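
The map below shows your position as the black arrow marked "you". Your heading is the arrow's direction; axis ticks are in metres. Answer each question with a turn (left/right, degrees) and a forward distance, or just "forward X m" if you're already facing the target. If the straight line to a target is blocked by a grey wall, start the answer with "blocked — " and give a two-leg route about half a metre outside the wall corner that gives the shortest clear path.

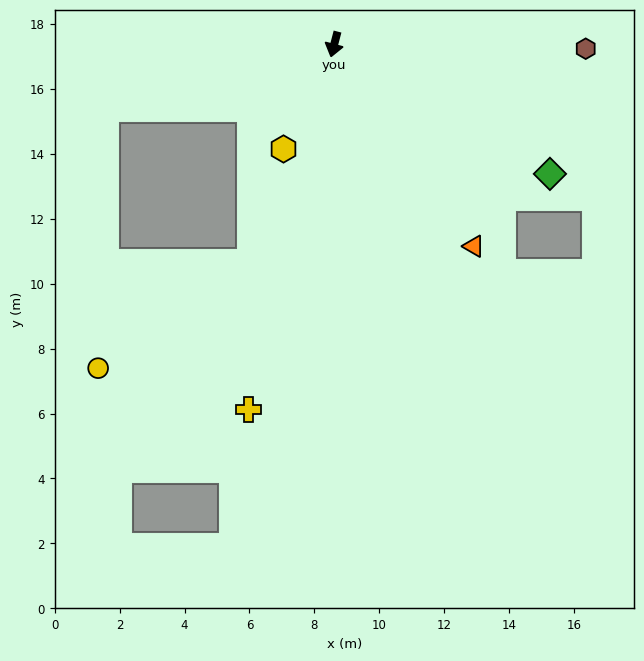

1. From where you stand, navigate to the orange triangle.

turn left 49°, forward 7.6 m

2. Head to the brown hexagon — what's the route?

turn left 104°, forward 7.8 m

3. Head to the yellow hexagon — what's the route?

turn right 11°, forward 3.6 m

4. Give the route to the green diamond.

turn left 74°, forward 7.8 m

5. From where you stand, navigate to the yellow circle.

blocked — turn right 60°, forward 7.3 m, then turn left 73°, forward 8.0 m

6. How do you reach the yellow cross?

forward 11.6 m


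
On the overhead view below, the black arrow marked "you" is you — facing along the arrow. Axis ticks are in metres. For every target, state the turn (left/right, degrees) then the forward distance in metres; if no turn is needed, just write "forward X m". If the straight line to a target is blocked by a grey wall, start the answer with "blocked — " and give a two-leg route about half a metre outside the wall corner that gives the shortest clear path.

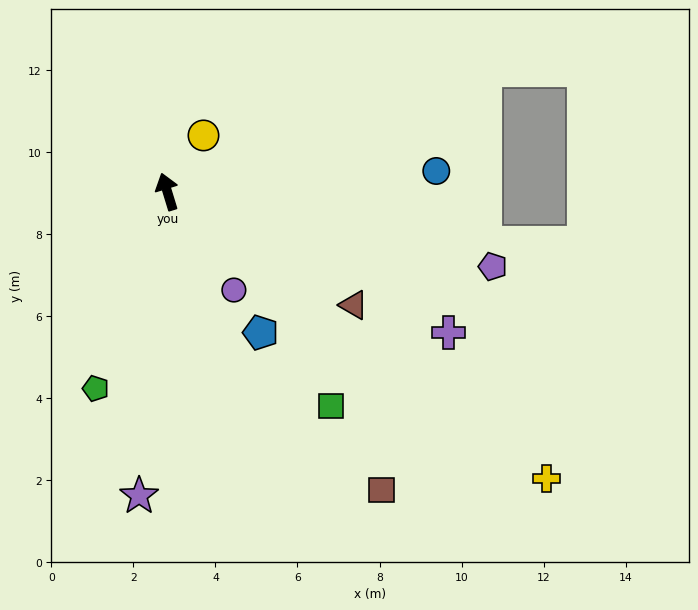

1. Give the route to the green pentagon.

turn left 143°, forward 5.1 m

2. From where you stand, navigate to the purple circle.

turn right 163°, forward 2.9 m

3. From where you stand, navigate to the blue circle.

turn right 103°, forward 6.6 m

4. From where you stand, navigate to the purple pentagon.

turn right 120°, forward 8.1 m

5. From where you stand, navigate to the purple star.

turn left 158°, forward 7.4 m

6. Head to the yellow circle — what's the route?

turn right 50°, forward 1.6 m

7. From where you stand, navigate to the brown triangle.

turn right 138°, forward 5.3 m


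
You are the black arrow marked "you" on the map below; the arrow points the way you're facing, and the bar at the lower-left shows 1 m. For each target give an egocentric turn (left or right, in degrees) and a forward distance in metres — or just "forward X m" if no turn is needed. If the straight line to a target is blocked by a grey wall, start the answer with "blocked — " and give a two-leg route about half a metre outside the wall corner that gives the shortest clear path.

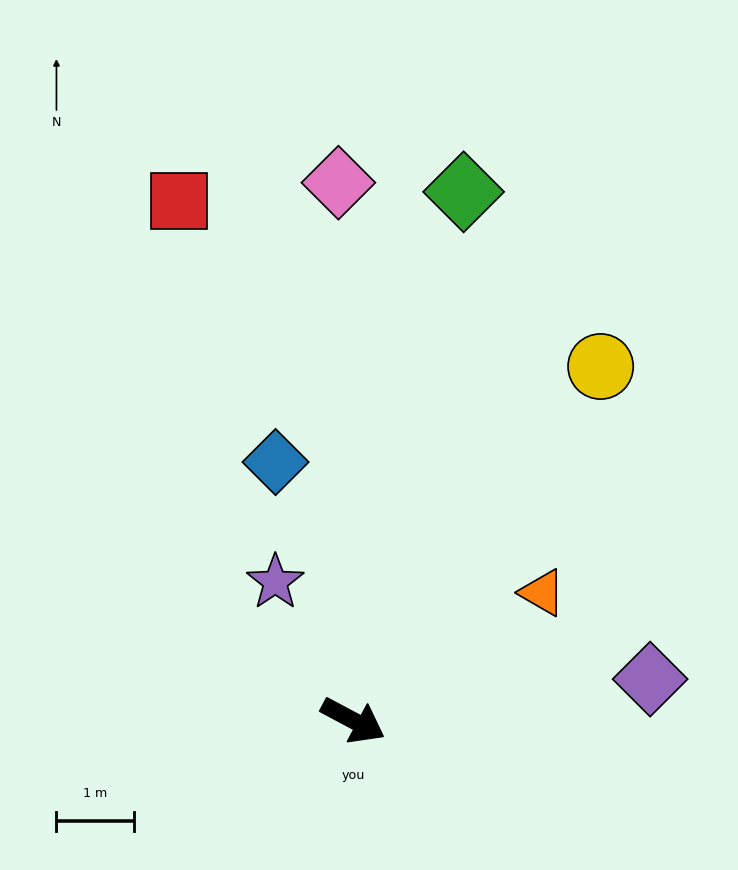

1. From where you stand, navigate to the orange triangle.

turn left 62°, forward 3.0 m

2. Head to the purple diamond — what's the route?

turn left 36°, forward 3.9 m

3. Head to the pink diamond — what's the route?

turn left 120°, forward 7.0 m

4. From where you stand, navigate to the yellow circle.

turn left 83°, forward 5.6 m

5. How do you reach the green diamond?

turn left 106°, forward 7.0 m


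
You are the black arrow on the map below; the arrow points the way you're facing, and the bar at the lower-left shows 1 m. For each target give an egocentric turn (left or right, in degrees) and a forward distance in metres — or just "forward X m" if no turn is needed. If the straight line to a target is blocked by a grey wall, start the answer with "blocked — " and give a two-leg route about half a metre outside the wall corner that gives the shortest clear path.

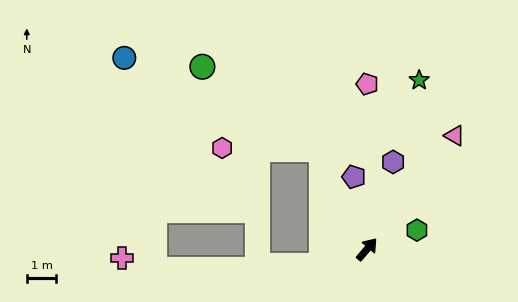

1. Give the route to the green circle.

blocked — turn left 65°, forward 3.7 m, then turn left 31°, forward 4.9 m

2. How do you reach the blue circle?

blocked — turn left 65°, forward 3.7 m, then turn left 41°, forward 7.4 m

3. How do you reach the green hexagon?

turn right 29°, forward 1.8 m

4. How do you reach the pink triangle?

turn left 3°, forward 4.9 m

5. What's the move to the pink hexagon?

blocked — turn left 65°, forward 3.7 m, then turn left 65°, forward 3.4 m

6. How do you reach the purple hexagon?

turn left 24°, forward 3.1 m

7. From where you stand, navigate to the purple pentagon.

turn left 51°, forward 2.5 m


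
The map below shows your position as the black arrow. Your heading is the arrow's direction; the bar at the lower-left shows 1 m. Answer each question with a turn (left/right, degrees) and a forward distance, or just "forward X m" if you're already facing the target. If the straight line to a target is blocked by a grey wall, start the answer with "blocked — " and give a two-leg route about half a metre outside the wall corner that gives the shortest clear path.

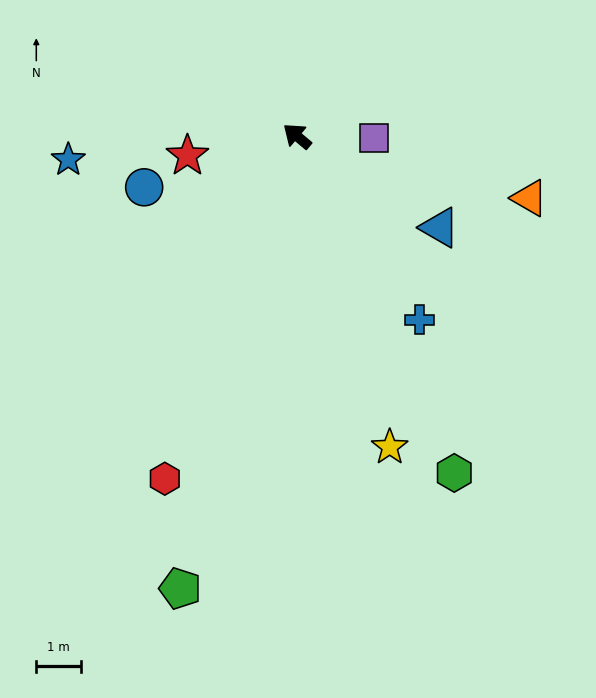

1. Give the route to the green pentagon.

turn left 116°, forward 10.4 m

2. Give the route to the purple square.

turn right 142°, forward 1.7 m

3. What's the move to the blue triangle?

turn right 173°, forward 3.8 m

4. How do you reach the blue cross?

turn left 164°, forward 4.9 m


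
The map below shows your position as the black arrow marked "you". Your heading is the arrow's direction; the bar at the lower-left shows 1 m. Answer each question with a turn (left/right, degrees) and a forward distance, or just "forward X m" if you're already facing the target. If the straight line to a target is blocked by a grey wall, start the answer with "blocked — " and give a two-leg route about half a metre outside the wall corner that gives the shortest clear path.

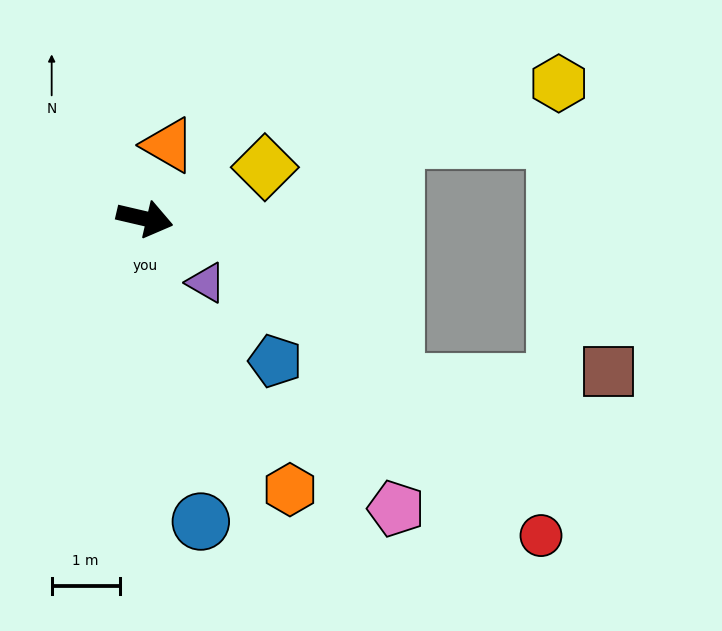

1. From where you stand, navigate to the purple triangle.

turn right 33°, forward 1.3 m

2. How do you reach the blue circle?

turn right 66°, forward 4.5 m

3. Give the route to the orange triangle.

turn left 85°, forward 1.1 m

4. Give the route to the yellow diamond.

turn left 36°, forward 1.9 m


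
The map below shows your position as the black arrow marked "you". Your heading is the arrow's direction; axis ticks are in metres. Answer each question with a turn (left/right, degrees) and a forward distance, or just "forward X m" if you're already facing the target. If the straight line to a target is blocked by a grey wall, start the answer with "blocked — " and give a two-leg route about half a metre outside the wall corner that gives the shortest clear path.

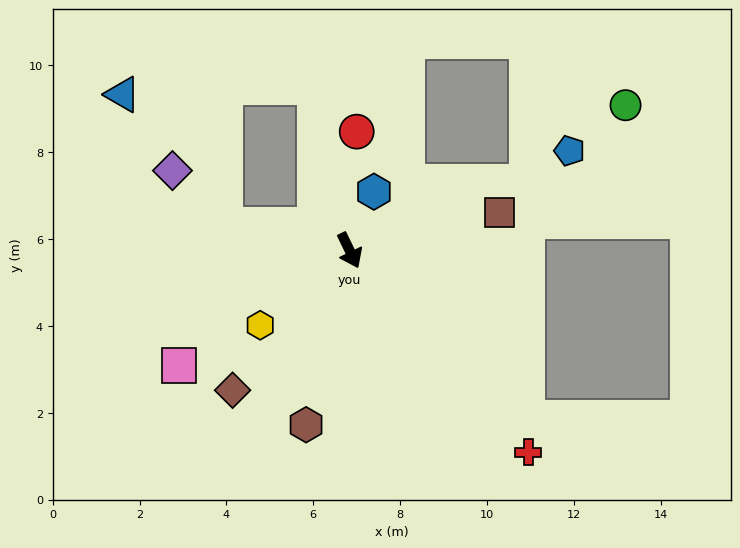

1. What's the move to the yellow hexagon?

turn right 76°, forward 2.7 m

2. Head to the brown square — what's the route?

turn left 78°, forward 3.6 m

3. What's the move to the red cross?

turn left 16°, forward 6.2 m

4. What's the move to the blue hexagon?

turn left 132°, forward 1.5 m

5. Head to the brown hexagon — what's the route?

turn right 40°, forward 4.1 m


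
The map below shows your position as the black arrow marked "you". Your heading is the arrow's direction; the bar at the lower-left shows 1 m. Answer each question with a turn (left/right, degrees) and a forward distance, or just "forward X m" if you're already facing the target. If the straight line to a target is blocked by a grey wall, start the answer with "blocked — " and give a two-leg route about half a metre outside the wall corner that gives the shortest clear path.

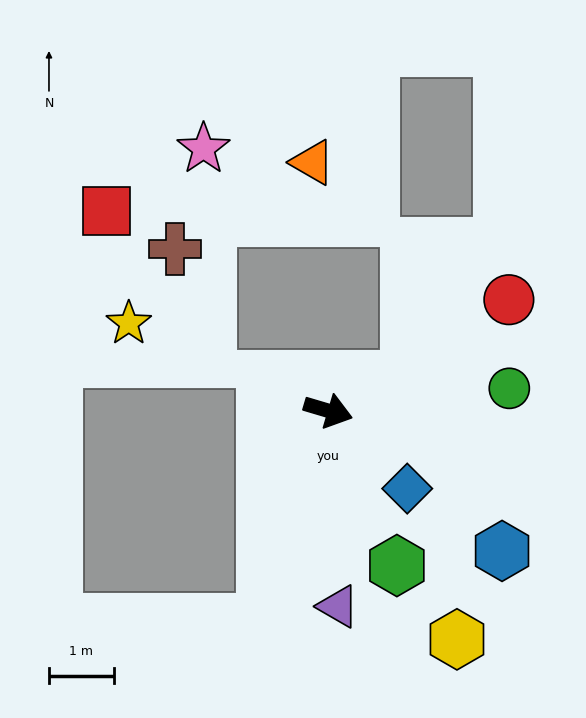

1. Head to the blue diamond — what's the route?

turn right 28°, forward 1.7 m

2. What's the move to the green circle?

turn left 24°, forward 2.8 m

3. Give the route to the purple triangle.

turn right 71°, forward 3.0 m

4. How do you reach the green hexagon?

turn right 50°, forward 2.6 m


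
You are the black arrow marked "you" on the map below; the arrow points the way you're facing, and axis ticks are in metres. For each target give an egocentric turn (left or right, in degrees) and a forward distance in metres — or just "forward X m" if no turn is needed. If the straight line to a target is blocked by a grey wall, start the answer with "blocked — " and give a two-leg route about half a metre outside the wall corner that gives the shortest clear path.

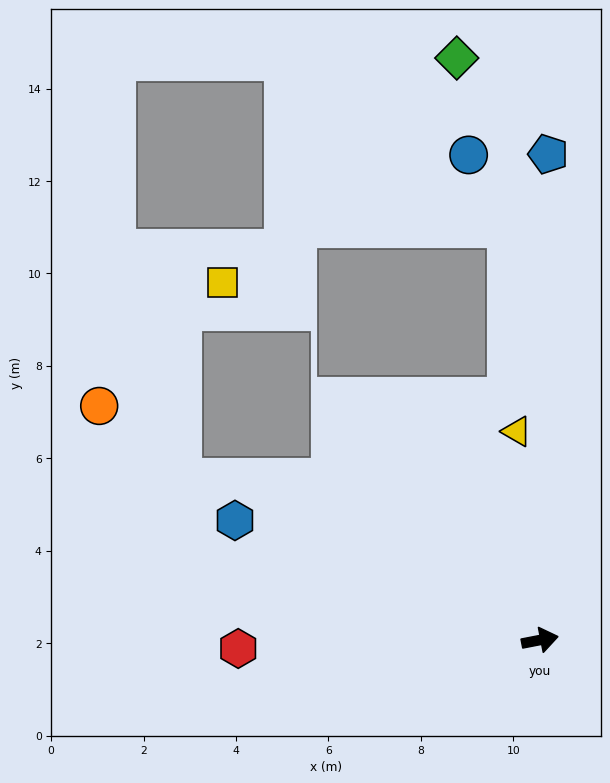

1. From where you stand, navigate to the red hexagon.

turn left 171°, forward 6.5 m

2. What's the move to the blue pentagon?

turn left 78°, forward 10.5 m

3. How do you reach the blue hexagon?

turn left 148°, forward 7.1 m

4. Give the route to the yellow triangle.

turn left 85°, forward 4.5 m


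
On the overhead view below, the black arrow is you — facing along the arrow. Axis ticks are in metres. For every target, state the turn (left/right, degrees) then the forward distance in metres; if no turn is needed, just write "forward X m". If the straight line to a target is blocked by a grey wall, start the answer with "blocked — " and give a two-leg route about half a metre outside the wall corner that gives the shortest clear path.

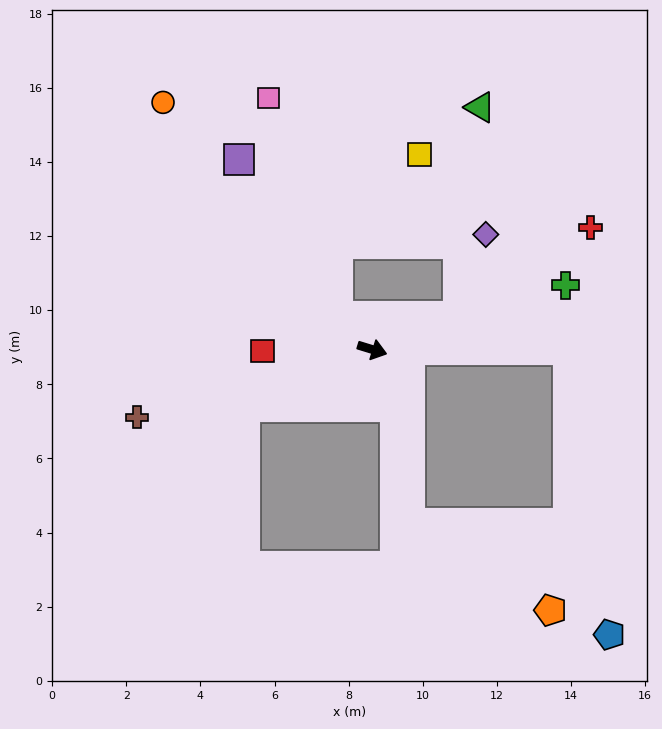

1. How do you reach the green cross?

turn left 35°, forward 5.5 m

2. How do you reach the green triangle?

blocked — turn left 38°, forward 2.5 m, then turn left 63°, forward 5.7 m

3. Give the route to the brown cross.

turn right 147°, forward 6.6 m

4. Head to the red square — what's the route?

turn right 162°, forward 3.0 m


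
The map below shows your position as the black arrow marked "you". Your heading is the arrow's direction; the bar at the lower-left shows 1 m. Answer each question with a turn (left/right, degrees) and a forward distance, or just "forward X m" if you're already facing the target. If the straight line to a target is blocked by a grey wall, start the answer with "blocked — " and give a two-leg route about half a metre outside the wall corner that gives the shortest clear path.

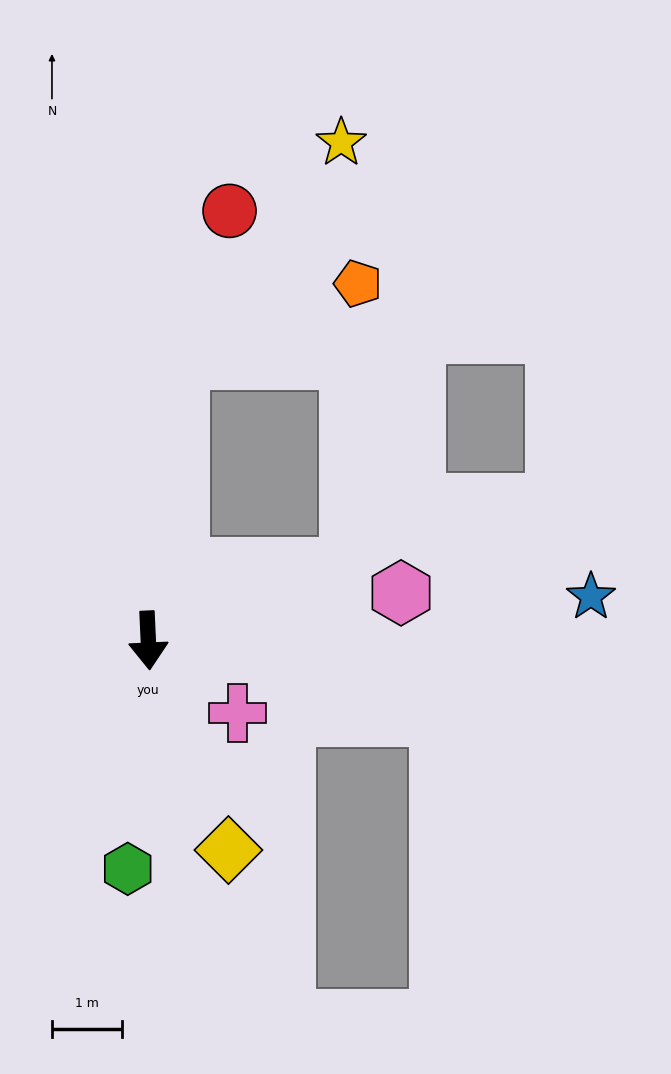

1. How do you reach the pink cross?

turn left 48°, forward 1.6 m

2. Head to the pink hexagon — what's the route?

turn left 98°, forward 3.7 m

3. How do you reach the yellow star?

blocked — turn left 171°, forward 4.0 m, then turn right 30°, forward 3.9 m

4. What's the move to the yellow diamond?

turn left 18°, forward 3.2 m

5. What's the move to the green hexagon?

turn right 8°, forward 3.3 m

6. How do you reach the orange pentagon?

blocked — turn left 171°, forward 4.0 m, then turn right 61°, forward 2.8 m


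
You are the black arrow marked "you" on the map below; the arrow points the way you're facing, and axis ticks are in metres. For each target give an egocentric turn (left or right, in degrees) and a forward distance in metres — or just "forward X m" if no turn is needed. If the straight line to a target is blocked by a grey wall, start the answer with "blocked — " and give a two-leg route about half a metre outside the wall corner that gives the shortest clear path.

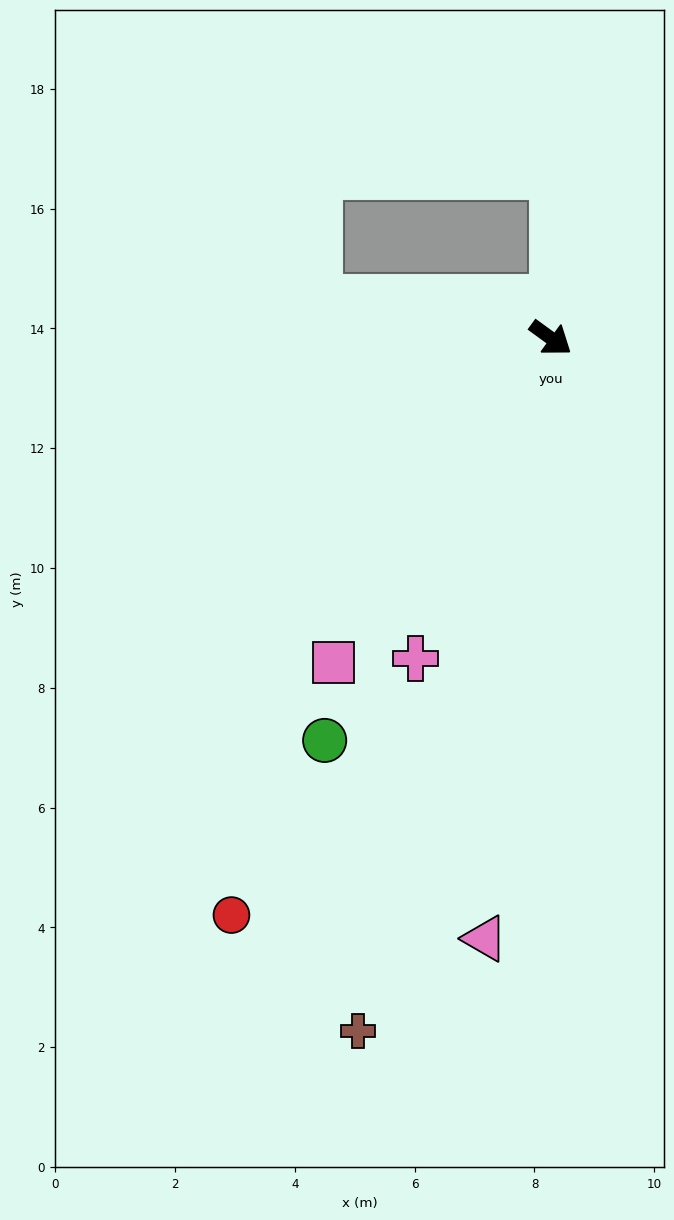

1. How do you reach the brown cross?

turn right 69°, forward 12.0 m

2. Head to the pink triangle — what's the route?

turn right 60°, forward 10.1 m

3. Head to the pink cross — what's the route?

turn right 77°, forward 5.8 m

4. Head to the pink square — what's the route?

turn right 88°, forward 6.5 m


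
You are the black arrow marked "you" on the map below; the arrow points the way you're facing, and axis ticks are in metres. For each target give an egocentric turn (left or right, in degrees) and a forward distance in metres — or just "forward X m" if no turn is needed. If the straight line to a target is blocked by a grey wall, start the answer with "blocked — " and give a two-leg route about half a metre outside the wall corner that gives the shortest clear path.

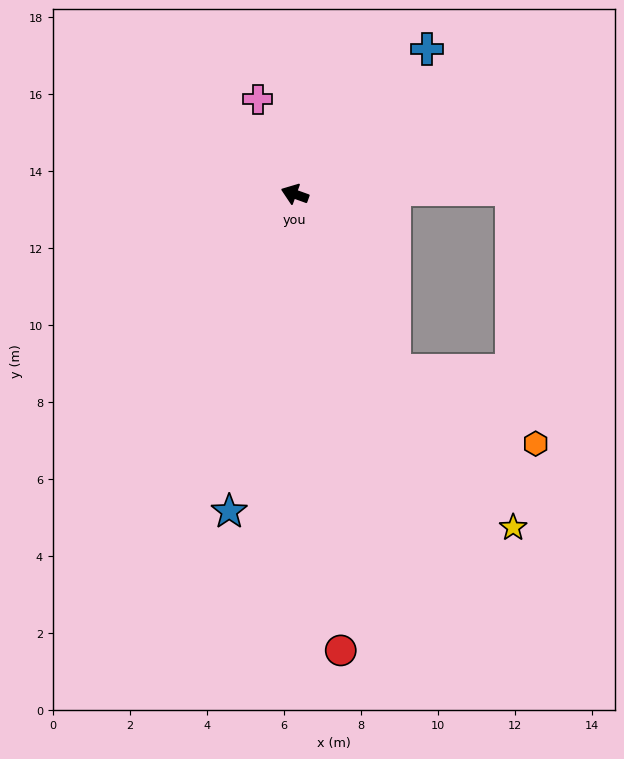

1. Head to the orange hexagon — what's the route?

blocked — turn left 139°, forward 5.3 m, then turn left 33°, forward 4.1 m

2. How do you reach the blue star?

turn left 98°, forward 8.4 m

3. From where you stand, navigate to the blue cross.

turn right 113°, forward 5.1 m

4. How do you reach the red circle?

turn left 116°, forward 11.9 m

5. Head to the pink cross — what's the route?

turn right 49°, forward 2.6 m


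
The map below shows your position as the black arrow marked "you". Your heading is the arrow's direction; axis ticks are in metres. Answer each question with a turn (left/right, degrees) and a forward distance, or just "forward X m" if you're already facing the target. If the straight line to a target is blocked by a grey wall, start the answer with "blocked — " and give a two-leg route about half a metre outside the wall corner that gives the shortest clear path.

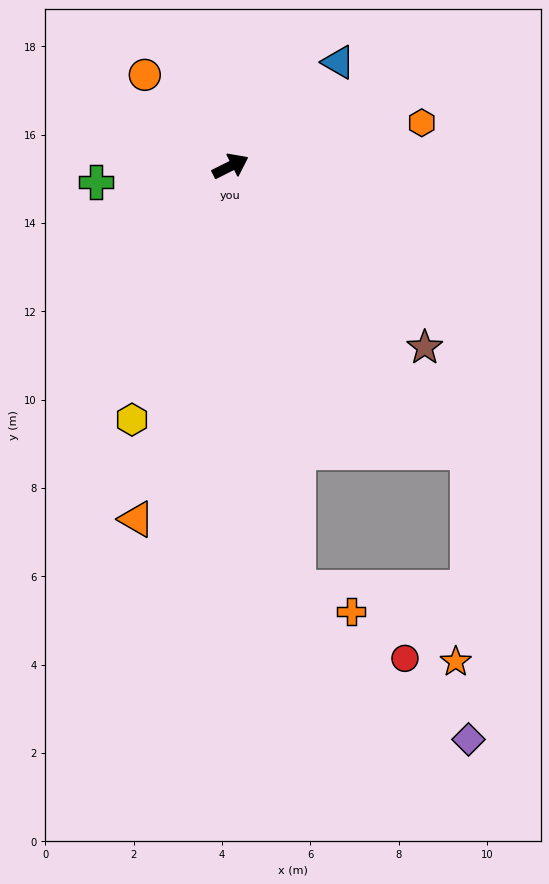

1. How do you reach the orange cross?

blocked — turn right 108°, forward 9.7 m, then turn left 59°, forward 1.3 m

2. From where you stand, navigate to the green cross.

turn left 160°, forward 3.1 m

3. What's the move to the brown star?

turn right 70°, forward 6.0 m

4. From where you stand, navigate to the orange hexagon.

turn right 14°, forward 4.4 m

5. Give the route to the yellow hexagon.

turn right 138°, forward 6.2 m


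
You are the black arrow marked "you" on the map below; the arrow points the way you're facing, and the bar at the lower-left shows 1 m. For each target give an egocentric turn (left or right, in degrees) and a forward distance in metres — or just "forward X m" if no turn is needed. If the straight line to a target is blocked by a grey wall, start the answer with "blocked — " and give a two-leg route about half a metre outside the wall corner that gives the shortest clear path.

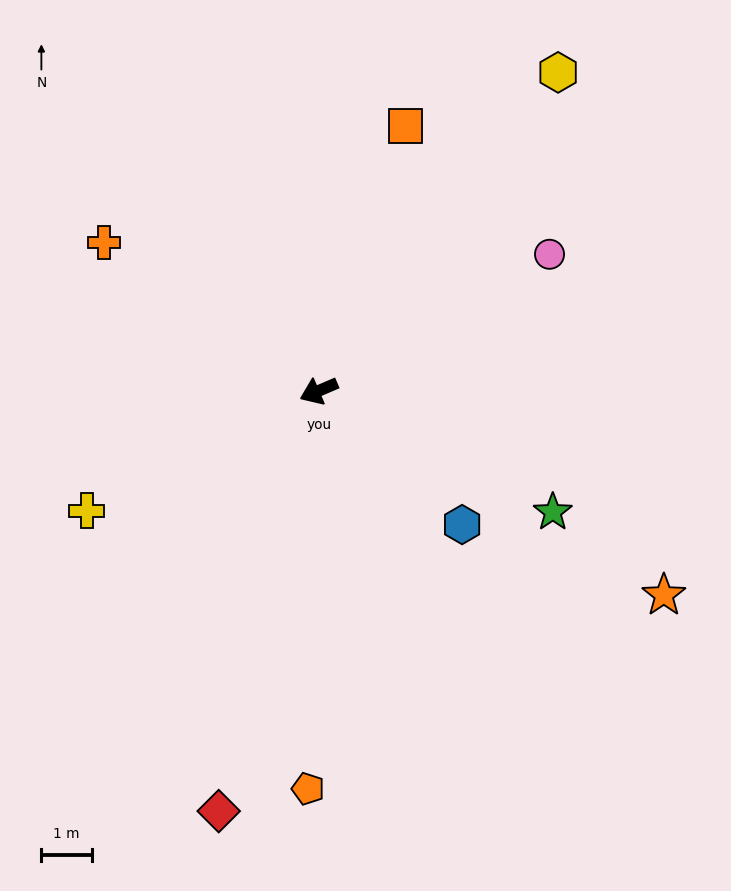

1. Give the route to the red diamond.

turn left 53°, forward 8.5 m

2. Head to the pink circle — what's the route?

turn right 173°, forward 5.3 m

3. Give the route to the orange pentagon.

turn left 65°, forward 7.9 m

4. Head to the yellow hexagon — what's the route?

turn right 150°, forward 7.9 m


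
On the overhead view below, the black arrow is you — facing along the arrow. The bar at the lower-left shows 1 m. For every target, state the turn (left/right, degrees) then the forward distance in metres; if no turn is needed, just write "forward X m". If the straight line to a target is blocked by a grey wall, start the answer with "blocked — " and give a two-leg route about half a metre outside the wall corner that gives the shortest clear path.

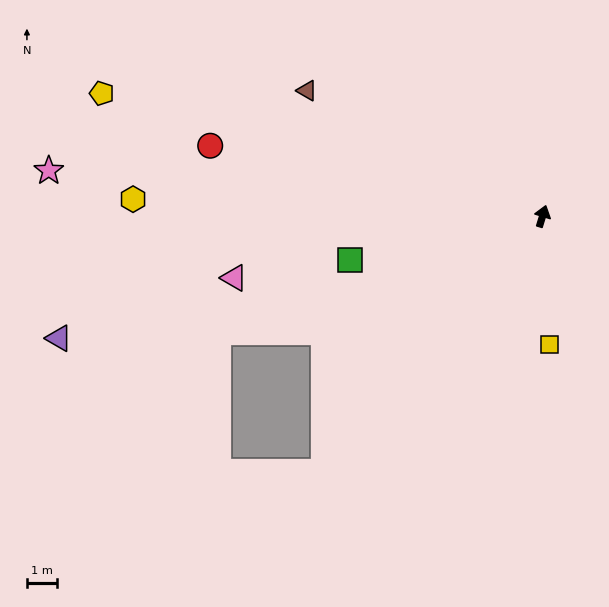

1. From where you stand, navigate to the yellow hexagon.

turn left 105°, forward 13.8 m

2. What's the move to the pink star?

turn left 102°, forward 16.7 m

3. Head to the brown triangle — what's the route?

turn left 79°, forward 9.0 m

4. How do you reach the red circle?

turn left 95°, forward 11.4 m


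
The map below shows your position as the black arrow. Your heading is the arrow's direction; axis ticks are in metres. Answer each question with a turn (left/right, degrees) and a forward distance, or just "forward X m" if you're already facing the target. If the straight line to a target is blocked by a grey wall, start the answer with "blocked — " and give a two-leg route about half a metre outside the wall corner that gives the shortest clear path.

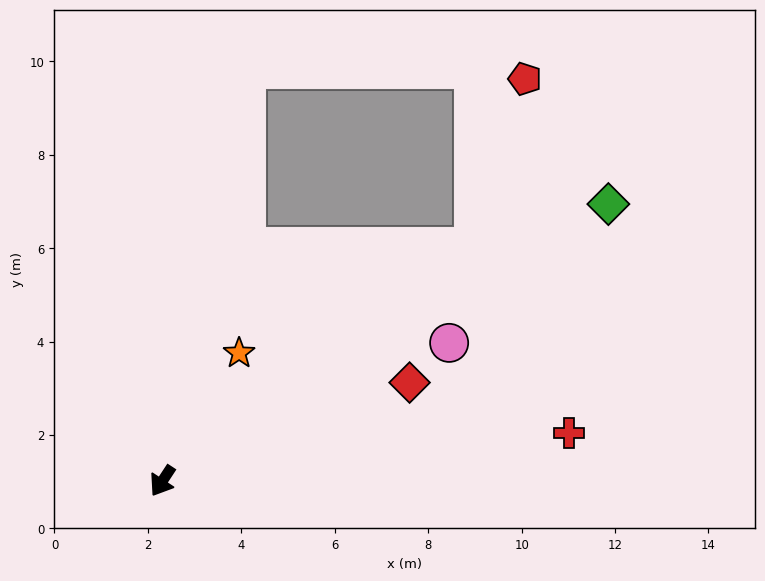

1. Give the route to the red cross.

turn left 130°, forward 8.8 m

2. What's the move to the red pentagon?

blocked — turn left 160°, forward 8.3 m, then turn left 37°, forward 3.8 m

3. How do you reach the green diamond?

turn left 155°, forward 11.2 m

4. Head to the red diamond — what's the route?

turn left 145°, forward 5.7 m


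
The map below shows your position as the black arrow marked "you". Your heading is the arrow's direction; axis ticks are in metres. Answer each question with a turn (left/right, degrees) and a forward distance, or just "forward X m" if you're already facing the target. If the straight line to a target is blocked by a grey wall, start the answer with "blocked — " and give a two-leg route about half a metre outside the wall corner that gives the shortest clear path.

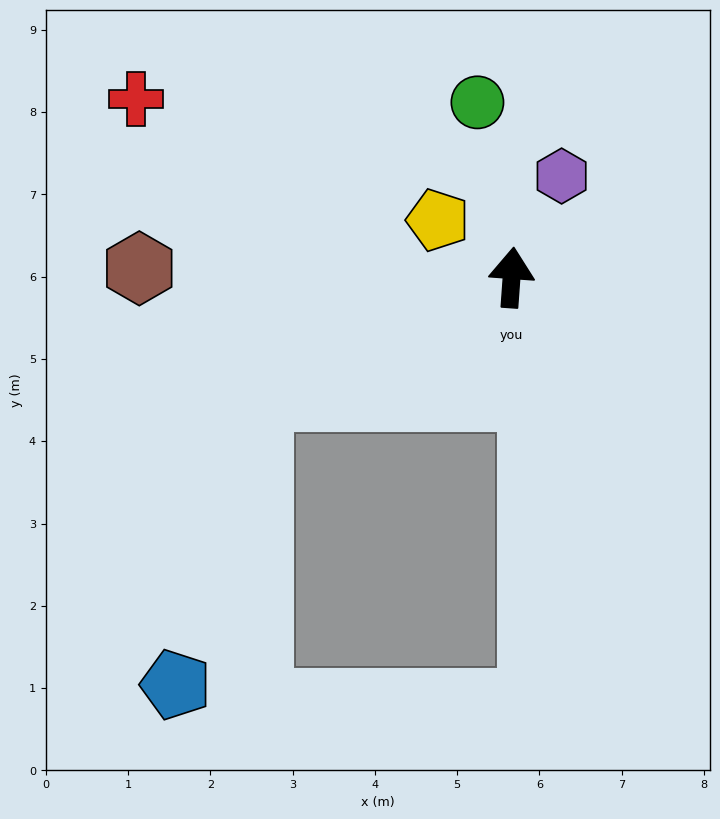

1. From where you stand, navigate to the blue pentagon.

blocked — turn left 119°, forward 3.4 m, then turn left 49°, forward 3.6 m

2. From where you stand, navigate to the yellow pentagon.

turn left 56°, forward 1.1 m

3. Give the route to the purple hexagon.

turn right 22°, forward 1.4 m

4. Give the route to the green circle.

turn left 15°, forward 2.2 m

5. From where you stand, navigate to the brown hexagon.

turn left 93°, forward 4.5 m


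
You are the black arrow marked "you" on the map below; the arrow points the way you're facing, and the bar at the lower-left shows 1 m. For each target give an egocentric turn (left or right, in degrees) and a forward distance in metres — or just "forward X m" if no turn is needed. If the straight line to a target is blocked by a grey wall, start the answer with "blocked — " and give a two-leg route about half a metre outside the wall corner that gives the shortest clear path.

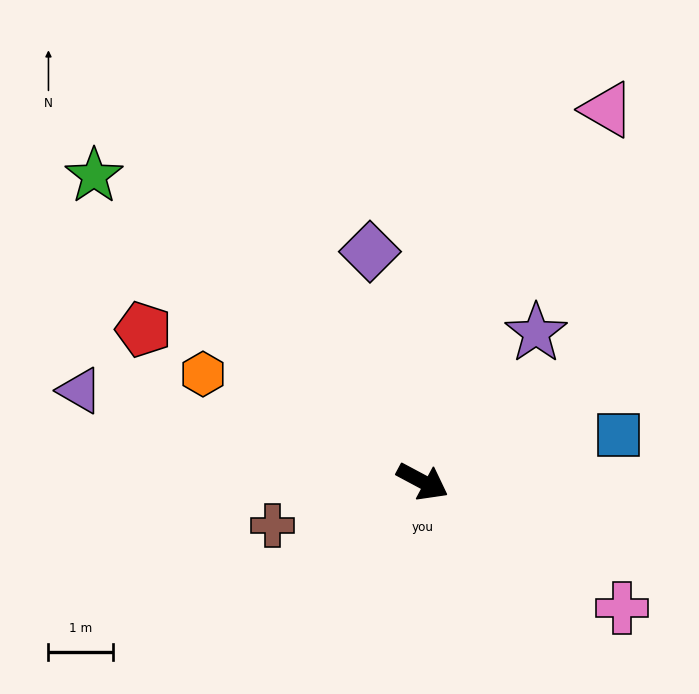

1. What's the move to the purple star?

turn left 81°, forward 2.9 m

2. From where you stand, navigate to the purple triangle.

turn right 167°, forward 5.5 m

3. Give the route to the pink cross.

turn right 4°, forward 3.6 m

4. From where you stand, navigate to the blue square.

turn left 41°, forward 3.1 m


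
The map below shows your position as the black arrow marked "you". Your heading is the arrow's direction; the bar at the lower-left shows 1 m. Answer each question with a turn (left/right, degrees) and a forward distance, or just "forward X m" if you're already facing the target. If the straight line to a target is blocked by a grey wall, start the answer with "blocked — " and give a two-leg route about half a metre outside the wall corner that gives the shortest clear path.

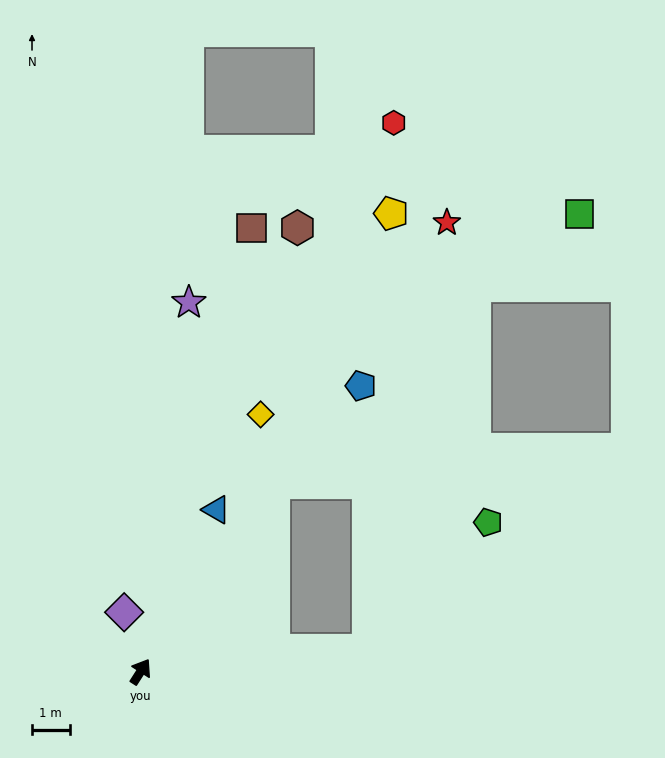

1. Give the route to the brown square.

turn left 19°, forward 12.1 m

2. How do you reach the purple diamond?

turn left 48°, forward 1.6 m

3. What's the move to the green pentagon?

blocked — turn right 52°, forward 6.1 m, then turn left 41°, forward 4.6 m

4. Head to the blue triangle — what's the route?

turn left 8°, forward 4.7 m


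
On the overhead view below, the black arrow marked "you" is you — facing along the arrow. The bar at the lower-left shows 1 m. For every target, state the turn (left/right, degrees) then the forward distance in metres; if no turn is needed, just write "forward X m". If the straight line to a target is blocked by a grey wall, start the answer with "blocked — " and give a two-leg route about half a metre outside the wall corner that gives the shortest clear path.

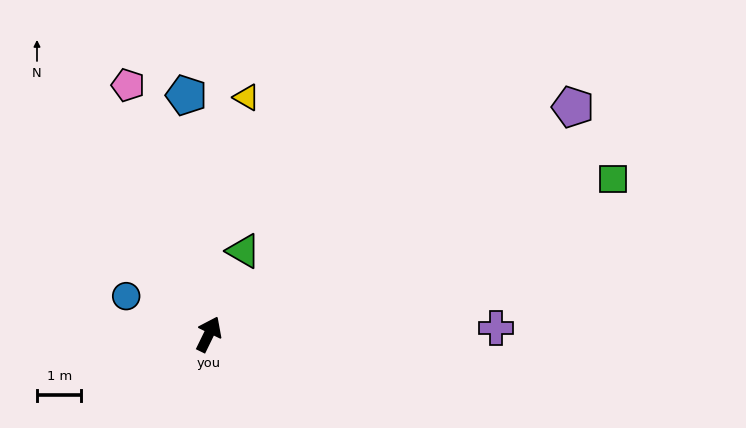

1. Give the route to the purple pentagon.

turn right 32°, forward 9.7 m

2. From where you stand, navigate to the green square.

turn right 43°, forward 9.8 m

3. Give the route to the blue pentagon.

turn left 31°, forward 5.4 m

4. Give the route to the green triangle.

turn left 3°, forward 2.0 m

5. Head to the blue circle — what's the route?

turn left 91°, forward 2.1 m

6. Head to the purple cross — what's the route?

turn right 63°, forward 6.5 m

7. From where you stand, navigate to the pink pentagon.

turn left 44°, forward 5.9 m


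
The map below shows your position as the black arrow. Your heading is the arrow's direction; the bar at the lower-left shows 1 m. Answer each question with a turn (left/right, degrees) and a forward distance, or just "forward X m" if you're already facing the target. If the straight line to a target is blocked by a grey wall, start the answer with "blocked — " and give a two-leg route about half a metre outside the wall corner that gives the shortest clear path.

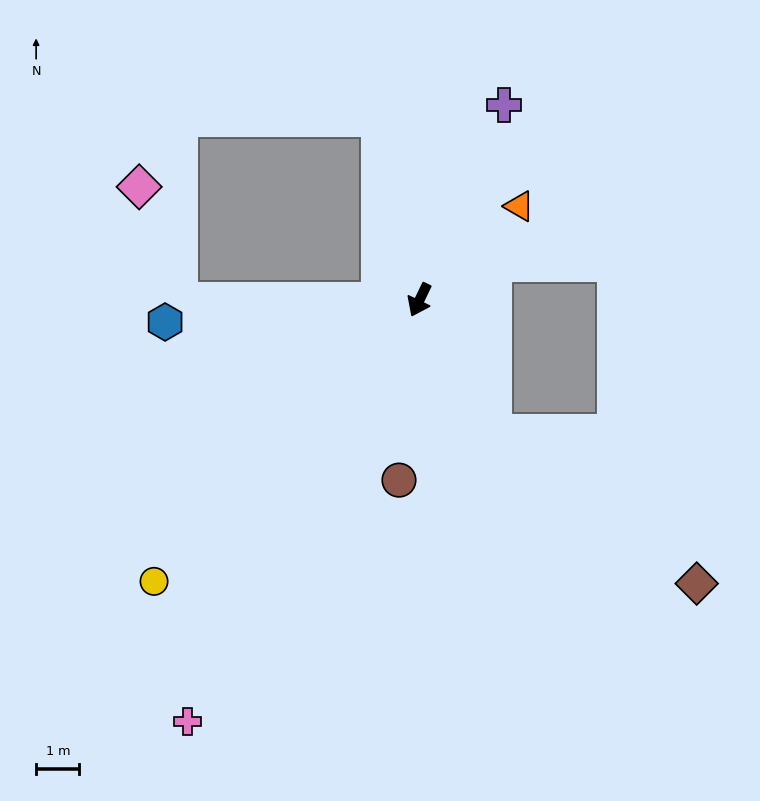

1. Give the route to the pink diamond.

blocked — turn right 64°, forward 5.5 m, then turn right 71°, forward 2.8 m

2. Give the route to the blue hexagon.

turn right 59°, forward 5.9 m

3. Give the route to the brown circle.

turn left 19°, forward 4.2 m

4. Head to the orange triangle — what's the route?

turn left 159°, forward 3.2 m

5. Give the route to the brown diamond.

blocked — turn left 55°, forward 3.5 m, then turn left 24°, forward 5.8 m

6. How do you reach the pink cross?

turn right 3°, forward 11.1 m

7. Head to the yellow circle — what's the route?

turn right 18°, forward 8.9 m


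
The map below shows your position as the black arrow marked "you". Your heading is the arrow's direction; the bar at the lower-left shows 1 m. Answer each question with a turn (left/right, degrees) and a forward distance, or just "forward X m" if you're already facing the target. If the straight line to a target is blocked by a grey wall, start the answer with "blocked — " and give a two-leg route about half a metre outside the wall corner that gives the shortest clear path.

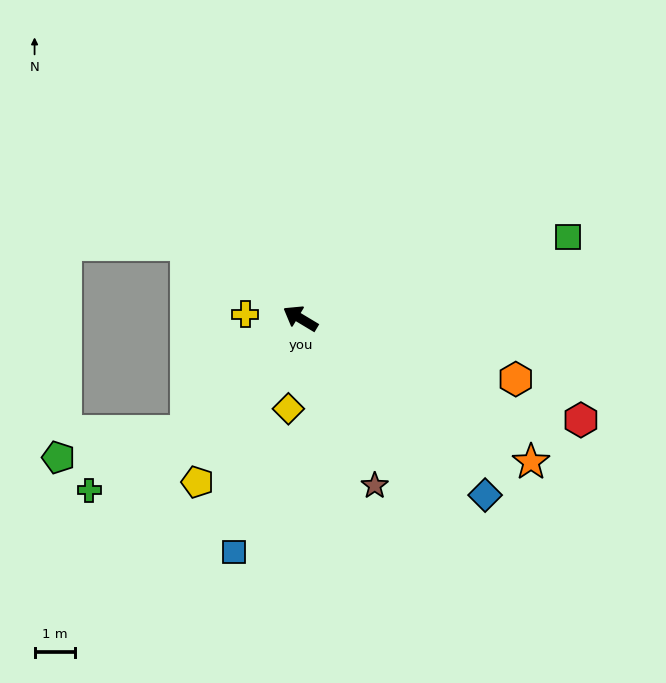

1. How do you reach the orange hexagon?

turn right 165°, forward 5.6 m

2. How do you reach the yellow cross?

turn left 27°, forward 1.4 m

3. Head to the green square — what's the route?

turn right 132°, forward 7.0 m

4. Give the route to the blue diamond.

turn left 167°, forward 6.4 m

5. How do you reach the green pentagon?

blocked — turn left 76°, forward 4.0 m, then turn right 34°, forward 3.3 m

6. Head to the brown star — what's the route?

turn left 145°, forward 4.6 m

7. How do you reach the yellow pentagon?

turn left 89°, forward 4.8 m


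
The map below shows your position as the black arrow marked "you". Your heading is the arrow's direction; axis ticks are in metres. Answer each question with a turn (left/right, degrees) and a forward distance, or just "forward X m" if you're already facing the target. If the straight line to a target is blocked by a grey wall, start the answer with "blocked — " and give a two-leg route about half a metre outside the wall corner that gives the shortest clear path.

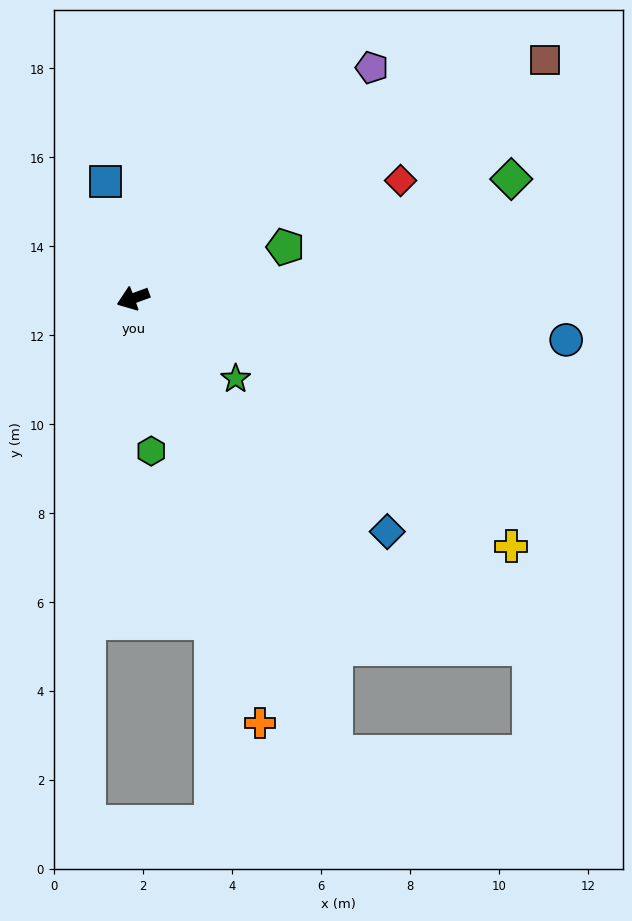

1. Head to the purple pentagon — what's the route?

turn right 156°, forward 7.5 m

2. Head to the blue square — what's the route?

turn right 97°, forward 2.7 m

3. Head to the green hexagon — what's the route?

turn left 77°, forward 3.5 m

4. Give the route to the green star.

turn left 122°, forward 2.9 m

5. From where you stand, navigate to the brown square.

turn right 170°, forward 10.7 m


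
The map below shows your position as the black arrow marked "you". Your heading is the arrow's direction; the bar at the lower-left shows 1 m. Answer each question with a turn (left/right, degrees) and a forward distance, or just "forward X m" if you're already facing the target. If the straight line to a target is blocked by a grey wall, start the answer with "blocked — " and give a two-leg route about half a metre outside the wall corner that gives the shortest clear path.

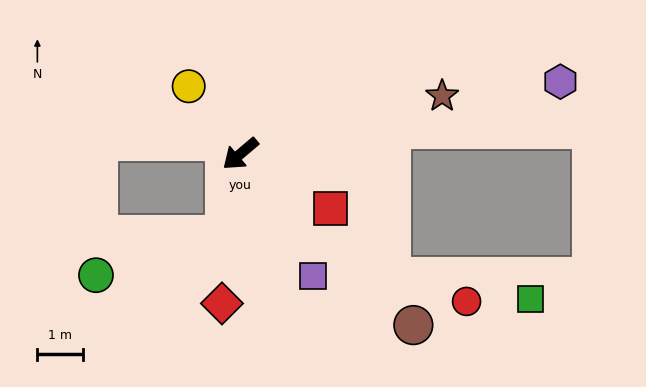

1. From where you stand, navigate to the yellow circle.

turn right 93°, forward 1.9 m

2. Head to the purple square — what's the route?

turn left 81°, forward 3.1 m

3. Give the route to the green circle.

blocked — turn left 39°, forward 1.8 m, then turn right 62°, forward 3.0 m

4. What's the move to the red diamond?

turn left 43°, forward 3.3 m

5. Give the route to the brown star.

turn left 156°, forward 4.6 m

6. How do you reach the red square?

turn left 109°, forward 2.3 m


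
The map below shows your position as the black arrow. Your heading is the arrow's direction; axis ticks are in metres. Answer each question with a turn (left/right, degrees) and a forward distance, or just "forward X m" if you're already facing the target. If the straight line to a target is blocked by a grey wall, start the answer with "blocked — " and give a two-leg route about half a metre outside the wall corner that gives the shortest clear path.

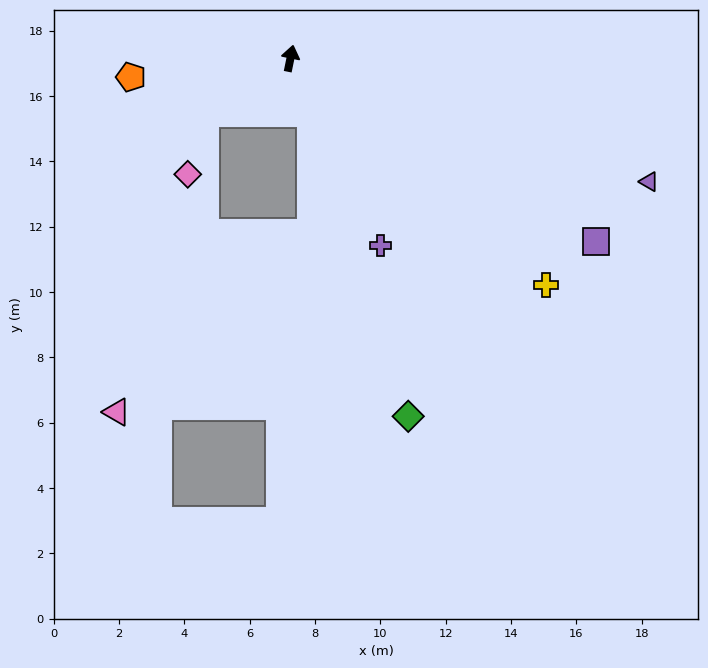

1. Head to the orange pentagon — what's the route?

turn left 108°, forward 4.9 m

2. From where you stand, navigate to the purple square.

turn right 109°, forward 10.9 m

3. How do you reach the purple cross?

turn right 143°, forward 6.4 m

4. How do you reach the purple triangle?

turn right 97°, forward 11.6 m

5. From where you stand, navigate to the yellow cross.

turn right 120°, forward 10.5 m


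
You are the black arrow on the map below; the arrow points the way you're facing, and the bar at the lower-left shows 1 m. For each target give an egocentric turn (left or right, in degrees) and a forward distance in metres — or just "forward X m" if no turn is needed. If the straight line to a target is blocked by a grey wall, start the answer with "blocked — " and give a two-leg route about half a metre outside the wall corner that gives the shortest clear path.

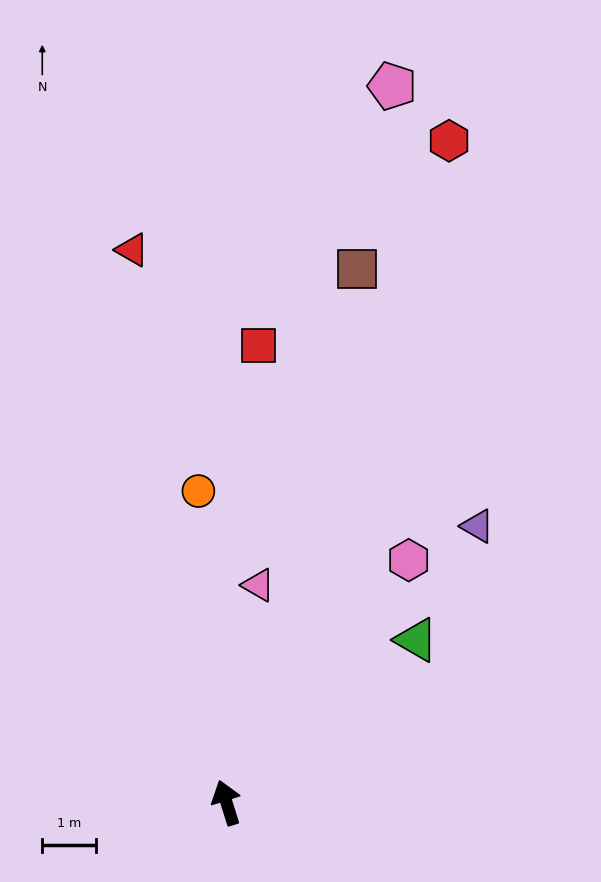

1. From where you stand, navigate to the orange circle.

turn right 12°, forward 5.8 m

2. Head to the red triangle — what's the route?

turn right 8°, forward 10.4 m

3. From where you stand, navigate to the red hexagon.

turn right 36°, forward 13.0 m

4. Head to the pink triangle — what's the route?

turn right 26°, forward 4.1 m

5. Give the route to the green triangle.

turn right 67°, forward 4.7 m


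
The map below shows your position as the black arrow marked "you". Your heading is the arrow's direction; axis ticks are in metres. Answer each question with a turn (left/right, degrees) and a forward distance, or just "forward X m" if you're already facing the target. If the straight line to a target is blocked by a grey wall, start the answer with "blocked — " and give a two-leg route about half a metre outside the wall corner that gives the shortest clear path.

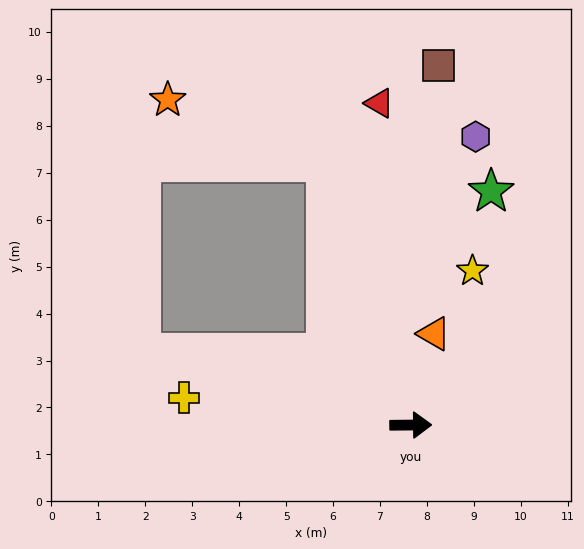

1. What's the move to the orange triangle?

turn left 75°, forward 2.0 m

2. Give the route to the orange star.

blocked — turn left 107°, forward 5.9 m, then turn left 51°, forward 3.6 m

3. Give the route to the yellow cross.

turn left 173°, forward 4.9 m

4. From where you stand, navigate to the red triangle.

turn left 95°, forward 6.9 m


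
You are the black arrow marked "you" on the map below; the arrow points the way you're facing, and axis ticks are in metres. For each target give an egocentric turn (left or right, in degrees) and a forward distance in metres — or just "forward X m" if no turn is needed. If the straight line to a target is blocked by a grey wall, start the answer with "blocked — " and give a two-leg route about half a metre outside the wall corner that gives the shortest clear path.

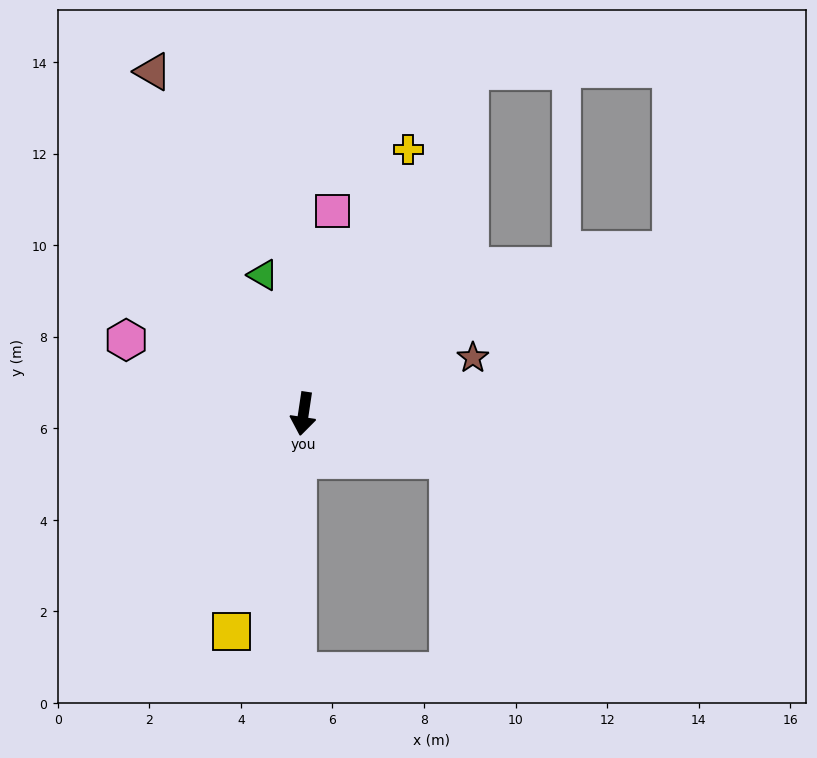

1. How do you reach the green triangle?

turn right 155°, forward 3.2 m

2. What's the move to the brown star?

turn left 117°, forward 3.9 m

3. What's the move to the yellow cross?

turn left 167°, forward 6.2 m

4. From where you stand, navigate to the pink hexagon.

turn right 104°, forward 4.2 m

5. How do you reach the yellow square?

turn right 10°, forward 5.0 m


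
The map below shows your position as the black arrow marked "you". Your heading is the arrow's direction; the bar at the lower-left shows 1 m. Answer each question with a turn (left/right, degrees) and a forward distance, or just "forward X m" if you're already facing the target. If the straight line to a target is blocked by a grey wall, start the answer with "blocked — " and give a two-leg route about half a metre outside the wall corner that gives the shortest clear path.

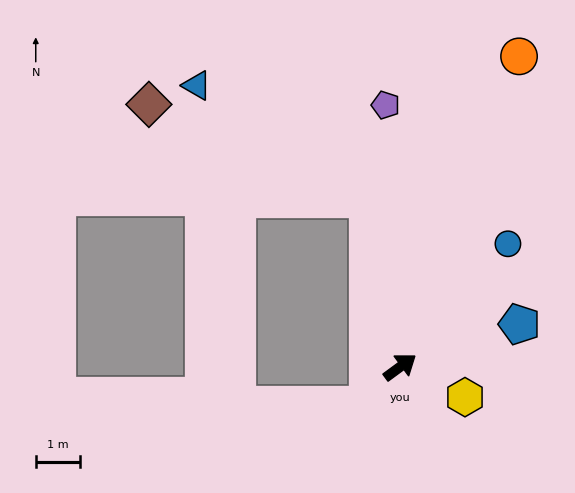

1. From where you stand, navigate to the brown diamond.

blocked — turn left 65°, forward 3.8 m, then turn left 55°, forward 5.4 m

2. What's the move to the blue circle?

turn left 12°, forward 3.7 m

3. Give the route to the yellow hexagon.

turn right 61°, forward 1.6 m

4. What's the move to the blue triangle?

blocked — turn left 65°, forward 3.8 m, then turn left 45°, forward 4.6 m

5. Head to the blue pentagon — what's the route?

turn right 17°, forward 2.8 m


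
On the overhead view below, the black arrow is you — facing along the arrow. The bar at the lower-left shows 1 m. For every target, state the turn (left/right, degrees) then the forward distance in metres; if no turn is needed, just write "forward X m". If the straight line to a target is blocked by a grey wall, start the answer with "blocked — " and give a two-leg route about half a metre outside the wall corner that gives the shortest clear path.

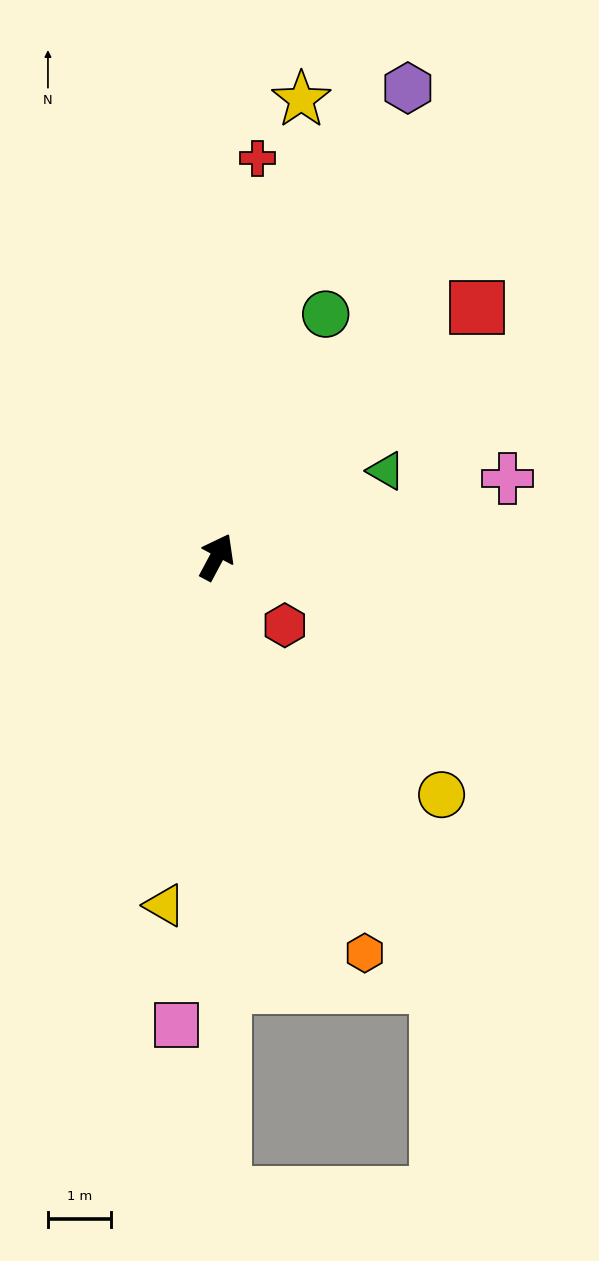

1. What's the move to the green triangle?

turn right 35°, forward 3.0 m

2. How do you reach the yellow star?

turn left 18°, forward 7.4 m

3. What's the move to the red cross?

turn left 22°, forward 6.4 m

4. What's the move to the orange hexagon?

turn right 131°, forward 6.8 m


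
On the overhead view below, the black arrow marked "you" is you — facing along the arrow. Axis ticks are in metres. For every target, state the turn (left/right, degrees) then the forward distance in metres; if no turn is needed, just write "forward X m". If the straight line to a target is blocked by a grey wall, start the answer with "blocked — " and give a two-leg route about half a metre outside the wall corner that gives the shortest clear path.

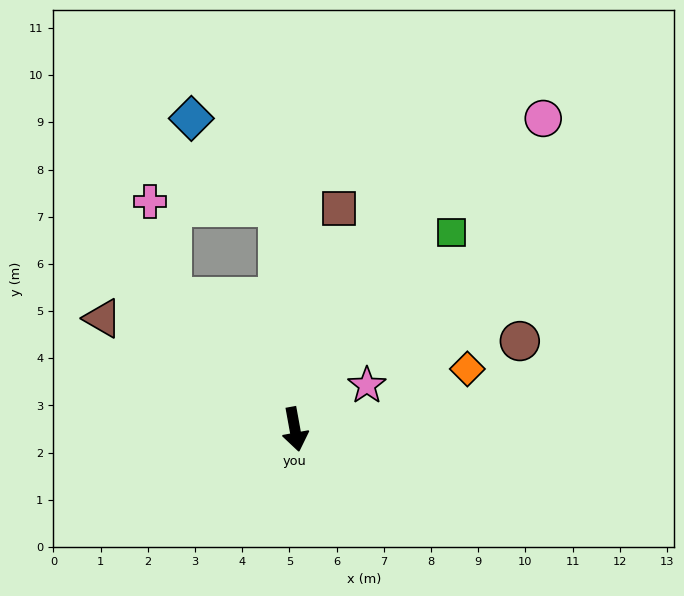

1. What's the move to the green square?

turn left 131°, forward 5.3 m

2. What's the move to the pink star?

turn left 111°, forward 1.8 m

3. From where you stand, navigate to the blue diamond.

blocked — turn left 174°, forward 4.7 m, then turn left 40°, forward 2.6 m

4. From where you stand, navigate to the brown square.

turn left 158°, forward 4.8 m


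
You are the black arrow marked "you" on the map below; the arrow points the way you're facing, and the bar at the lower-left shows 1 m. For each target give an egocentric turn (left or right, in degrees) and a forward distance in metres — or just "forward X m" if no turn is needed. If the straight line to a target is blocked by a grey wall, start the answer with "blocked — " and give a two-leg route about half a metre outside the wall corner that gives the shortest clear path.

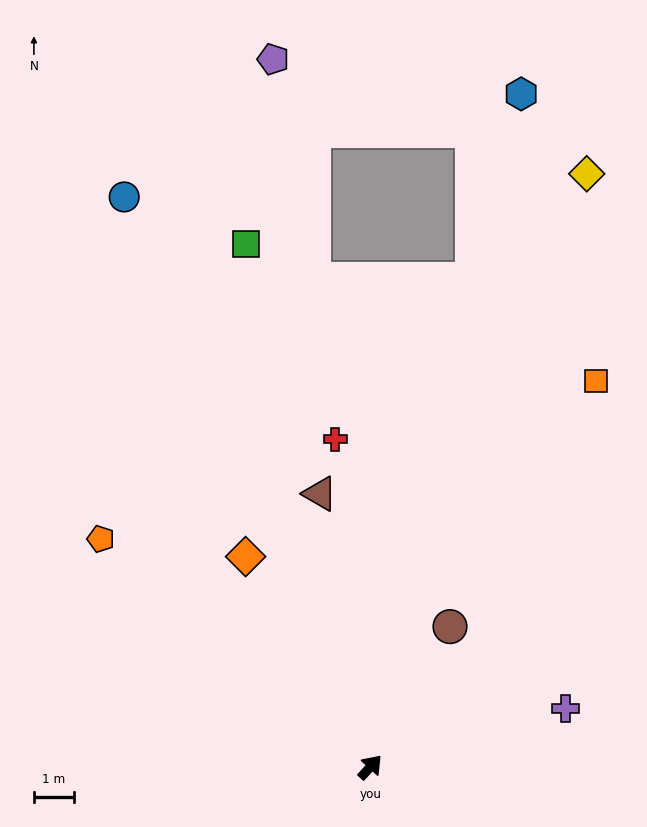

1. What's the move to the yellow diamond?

turn left 22°, forward 15.6 m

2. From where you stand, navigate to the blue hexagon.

turn left 30°, forward 17.1 m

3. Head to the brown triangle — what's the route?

turn left 53°, forward 6.9 m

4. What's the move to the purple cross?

turn right 31°, forward 5.0 m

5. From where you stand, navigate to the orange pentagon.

turn left 92°, forward 8.7 m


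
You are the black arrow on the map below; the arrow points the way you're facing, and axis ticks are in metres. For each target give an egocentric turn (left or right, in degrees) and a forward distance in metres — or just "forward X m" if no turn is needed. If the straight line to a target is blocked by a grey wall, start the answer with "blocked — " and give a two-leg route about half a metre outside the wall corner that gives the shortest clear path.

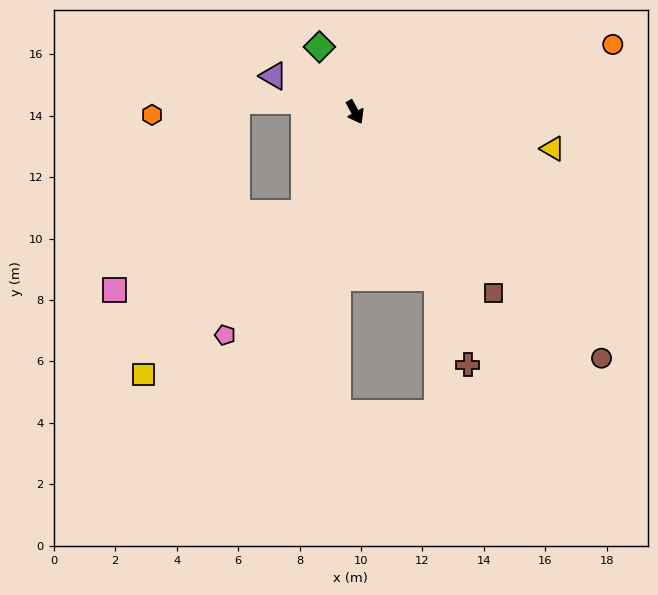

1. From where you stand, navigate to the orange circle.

turn left 76°, forward 8.7 m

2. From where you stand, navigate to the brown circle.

turn left 16°, forward 11.3 m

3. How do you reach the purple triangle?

turn right 143°, forward 2.9 m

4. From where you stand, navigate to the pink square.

blocked — turn right 56°, forward 3.7 m, then turn right 41°, forward 6.6 m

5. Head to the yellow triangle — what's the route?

turn left 51°, forward 6.5 m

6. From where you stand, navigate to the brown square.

turn left 9°, forward 7.4 m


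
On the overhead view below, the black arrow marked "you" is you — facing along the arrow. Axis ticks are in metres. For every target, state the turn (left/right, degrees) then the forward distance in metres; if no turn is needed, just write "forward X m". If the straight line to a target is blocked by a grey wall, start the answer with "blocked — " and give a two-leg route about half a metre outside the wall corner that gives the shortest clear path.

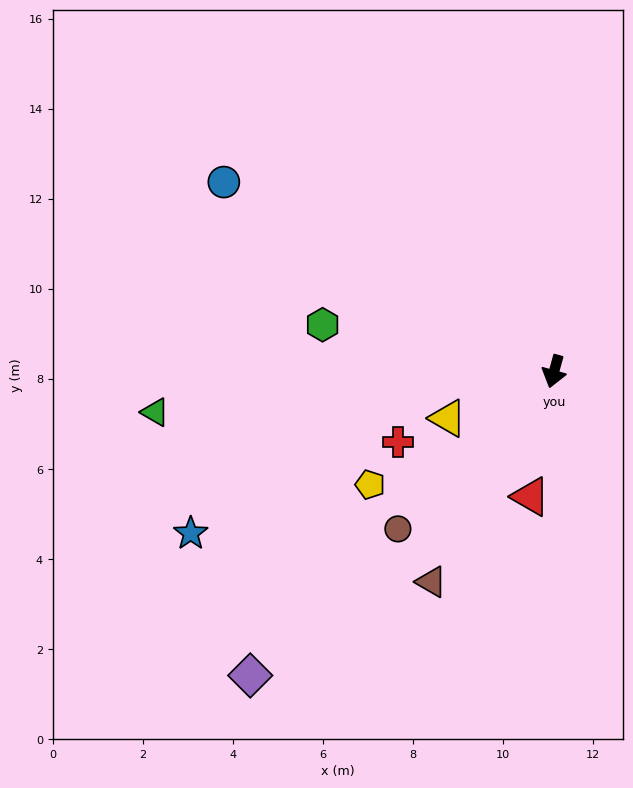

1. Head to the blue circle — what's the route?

turn right 104°, forward 8.5 m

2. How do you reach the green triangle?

turn right 69°, forward 8.9 m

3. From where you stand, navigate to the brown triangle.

turn right 15°, forward 5.4 m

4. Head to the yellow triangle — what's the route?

turn right 51°, forward 2.6 m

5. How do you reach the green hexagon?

turn right 86°, forward 5.2 m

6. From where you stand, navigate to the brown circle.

turn right 29°, forward 4.9 m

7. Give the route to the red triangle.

turn left 5°, forward 2.8 m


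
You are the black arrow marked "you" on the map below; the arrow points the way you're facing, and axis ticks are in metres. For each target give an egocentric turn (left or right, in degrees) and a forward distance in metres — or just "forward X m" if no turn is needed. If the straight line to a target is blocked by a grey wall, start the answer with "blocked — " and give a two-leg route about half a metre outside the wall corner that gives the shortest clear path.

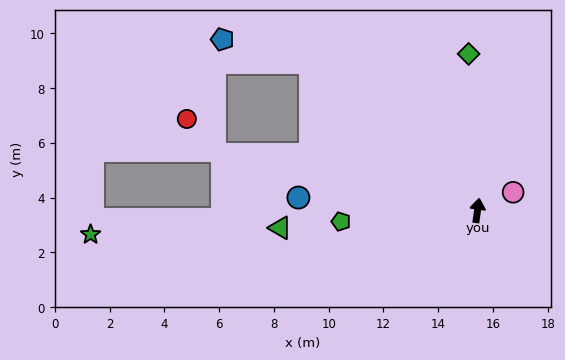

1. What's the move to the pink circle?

turn right 55°, forward 1.5 m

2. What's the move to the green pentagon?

turn left 103°, forward 5.0 m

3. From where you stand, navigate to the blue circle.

turn left 94°, forward 6.6 m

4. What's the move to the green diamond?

turn left 11°, forward 5.7 m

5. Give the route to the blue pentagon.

blocked — turn left 57°, forward 8.2 m, then turn left 26°, forward 3.3 m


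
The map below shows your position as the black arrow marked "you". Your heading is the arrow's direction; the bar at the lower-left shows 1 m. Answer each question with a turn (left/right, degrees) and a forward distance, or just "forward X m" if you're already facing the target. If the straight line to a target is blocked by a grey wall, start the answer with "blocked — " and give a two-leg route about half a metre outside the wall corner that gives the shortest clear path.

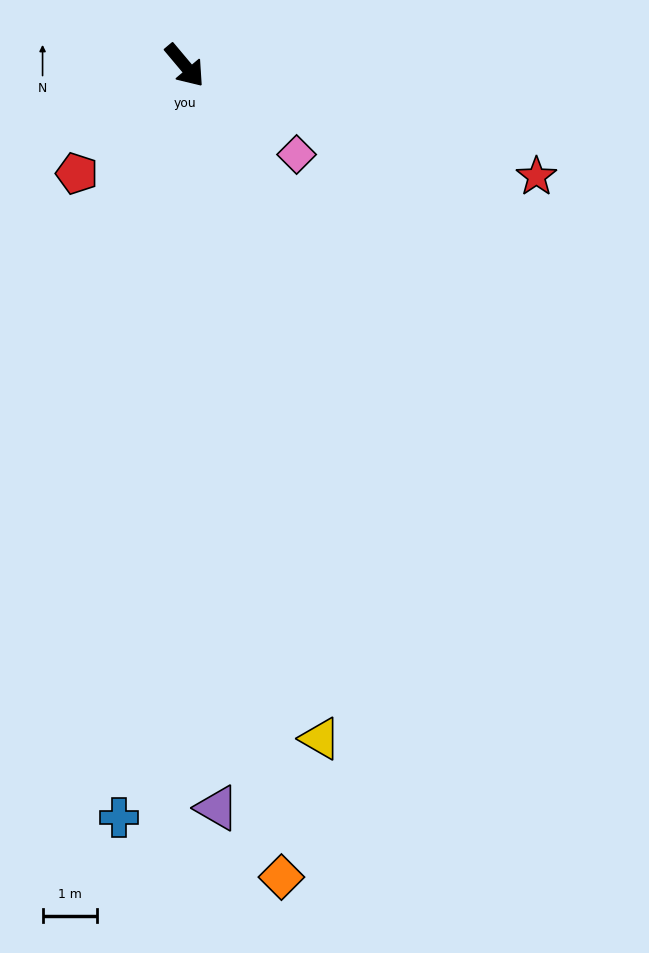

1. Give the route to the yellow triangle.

turn right 29°, forward 12.6 m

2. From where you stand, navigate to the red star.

turn left 32°, forward 6.8 m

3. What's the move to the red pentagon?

turn right 85°, forward 2.8 m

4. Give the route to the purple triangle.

turn right 38°, forward 13.6 m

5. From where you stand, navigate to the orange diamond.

turn right 33°, forward 15.0 m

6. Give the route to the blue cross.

turn right 45°, forward 13.9 m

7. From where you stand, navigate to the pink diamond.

turn left 11°, forward 2.6 m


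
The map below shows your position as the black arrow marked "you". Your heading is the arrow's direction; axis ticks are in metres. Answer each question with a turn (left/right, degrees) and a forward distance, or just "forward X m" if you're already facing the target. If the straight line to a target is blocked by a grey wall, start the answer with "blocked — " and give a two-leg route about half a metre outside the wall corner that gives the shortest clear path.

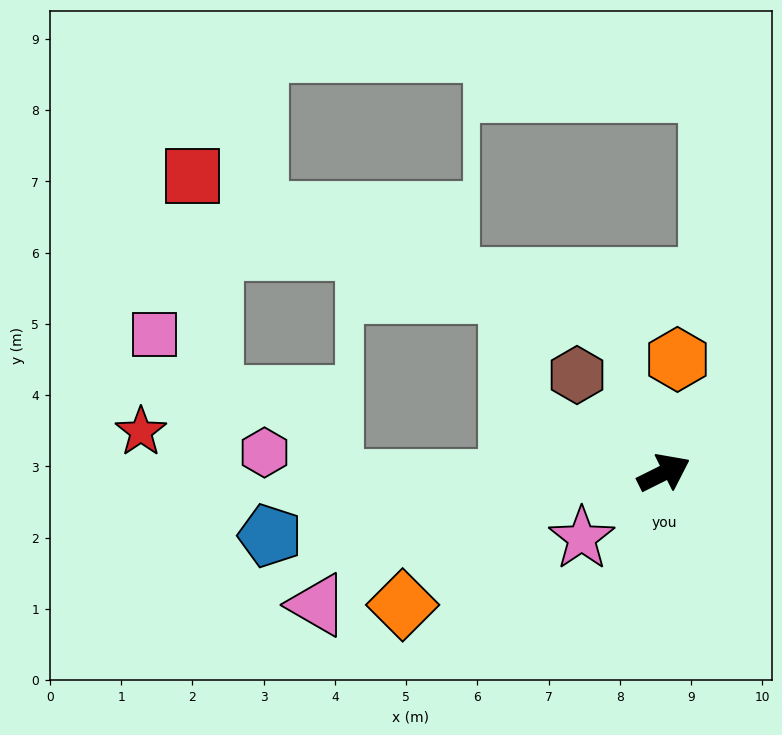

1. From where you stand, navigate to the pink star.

turn right 168°, forward 1.5 m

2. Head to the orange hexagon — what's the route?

turn left 57°, forward 1.6 m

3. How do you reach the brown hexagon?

turn left 105°, forward 1.8 m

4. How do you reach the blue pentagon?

turn left 163°, forward 5.6 m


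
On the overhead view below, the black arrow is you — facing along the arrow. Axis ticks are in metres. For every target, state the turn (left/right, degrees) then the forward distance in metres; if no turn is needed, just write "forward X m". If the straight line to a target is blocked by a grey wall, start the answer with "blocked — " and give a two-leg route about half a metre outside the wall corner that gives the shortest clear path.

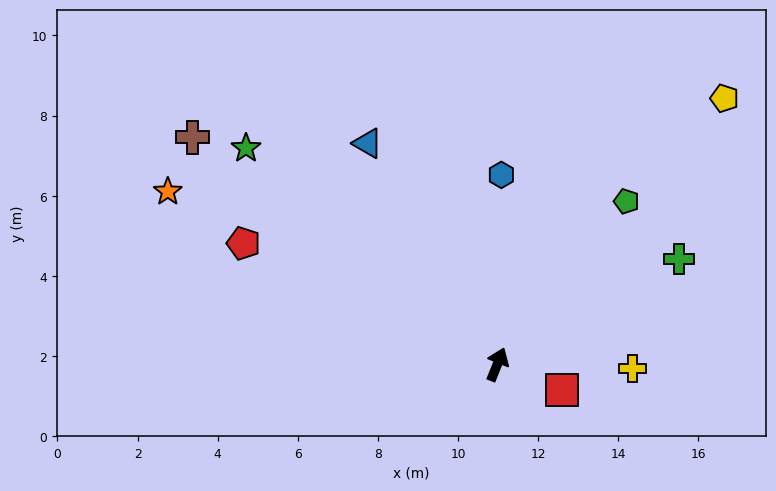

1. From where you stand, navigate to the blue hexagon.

turn left 21°, forward 4.7 m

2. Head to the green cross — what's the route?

turn right 38°, forward 5.2 m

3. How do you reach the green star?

turn left 71°, forward 8.3 m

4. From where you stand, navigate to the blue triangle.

turn left 52°, forward 6.4 m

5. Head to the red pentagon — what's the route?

turn left 86°, forward 7.0 m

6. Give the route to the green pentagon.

turn right 17°, forward 5.2 m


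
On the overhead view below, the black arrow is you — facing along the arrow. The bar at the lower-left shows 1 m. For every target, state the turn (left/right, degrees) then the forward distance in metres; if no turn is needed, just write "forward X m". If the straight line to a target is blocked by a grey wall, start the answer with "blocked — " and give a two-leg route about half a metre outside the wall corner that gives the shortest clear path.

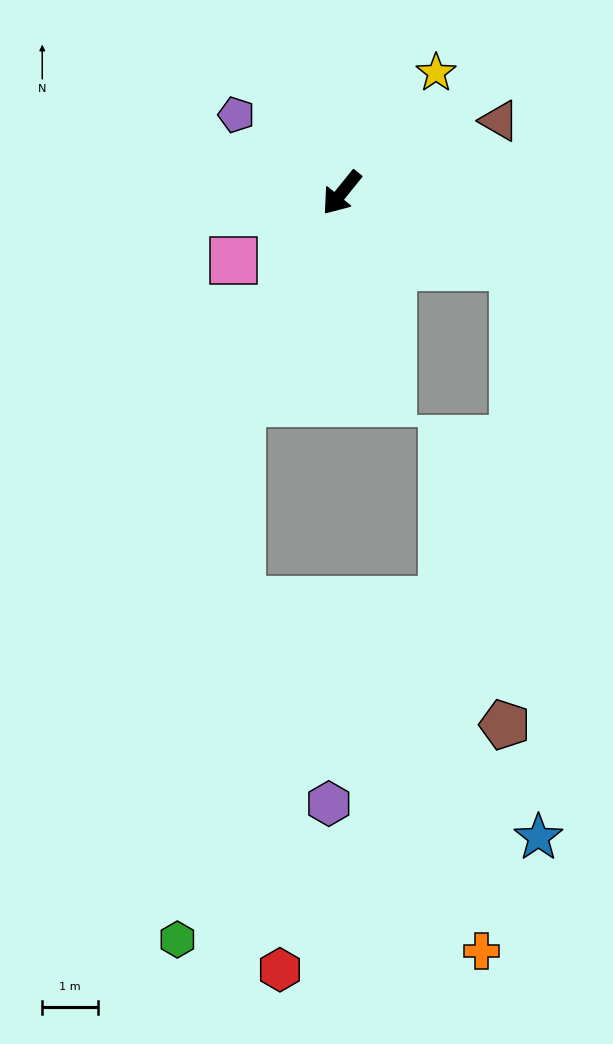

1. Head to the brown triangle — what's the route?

turn left 153°, forward 3.1 m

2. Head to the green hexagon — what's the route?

blocked — turn left 14°, forward 4.2 m, then turn left 18°, forward 9.8 m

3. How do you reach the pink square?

turn right 19°, forward 2.3 m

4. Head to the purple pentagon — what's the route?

turn right 88°, forward 2.4 m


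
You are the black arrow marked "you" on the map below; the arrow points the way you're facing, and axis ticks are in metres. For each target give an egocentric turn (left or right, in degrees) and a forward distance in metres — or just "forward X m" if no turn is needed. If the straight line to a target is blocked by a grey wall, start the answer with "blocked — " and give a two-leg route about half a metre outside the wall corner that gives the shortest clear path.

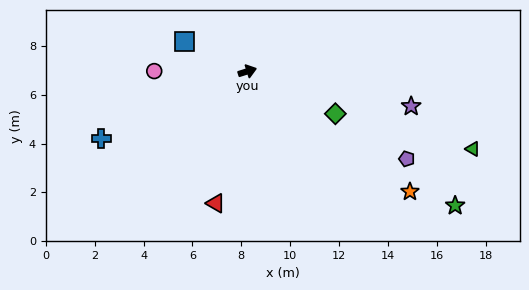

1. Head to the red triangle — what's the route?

turn right 121°, forward 5.6 m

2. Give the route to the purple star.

turn right 29°, forward 6.9 m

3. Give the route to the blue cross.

turn right 173°, forward 6.6 m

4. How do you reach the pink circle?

turn left 162°, forward 3.8 m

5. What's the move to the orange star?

turn right 54°, forward 8.3 m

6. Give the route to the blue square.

turn left 137°, forward 2.9 m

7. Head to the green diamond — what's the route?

turn right 43°, forward 4.0 m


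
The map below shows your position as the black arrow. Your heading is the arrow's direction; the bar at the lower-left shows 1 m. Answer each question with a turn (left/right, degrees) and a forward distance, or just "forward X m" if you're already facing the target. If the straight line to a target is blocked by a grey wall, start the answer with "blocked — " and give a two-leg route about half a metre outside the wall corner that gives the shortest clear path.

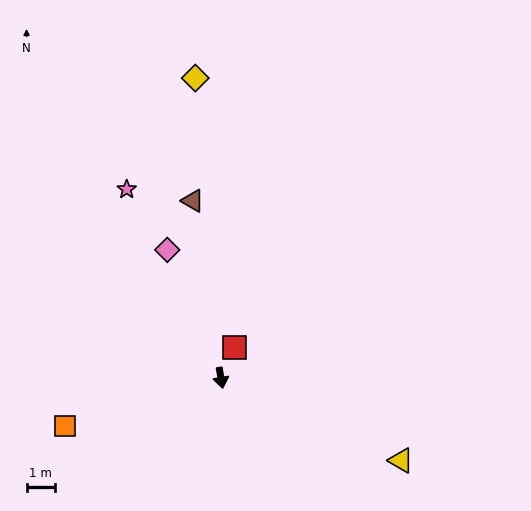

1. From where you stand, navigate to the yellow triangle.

turn left 56°, forward 7.0 m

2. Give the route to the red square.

turn left 146°, forward 1.2 m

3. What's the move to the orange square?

turn right 82°, forward 5.7 m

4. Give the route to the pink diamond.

turn right 167°, forward 4.9 m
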